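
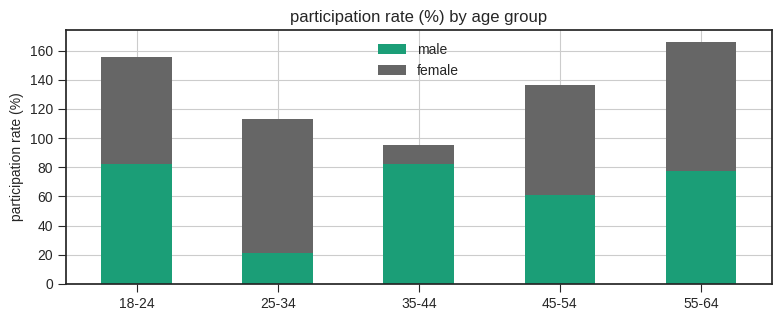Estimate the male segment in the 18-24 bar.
male top ≈ 80, bottom ≈ 0; segment ≈ 80.

≈ 80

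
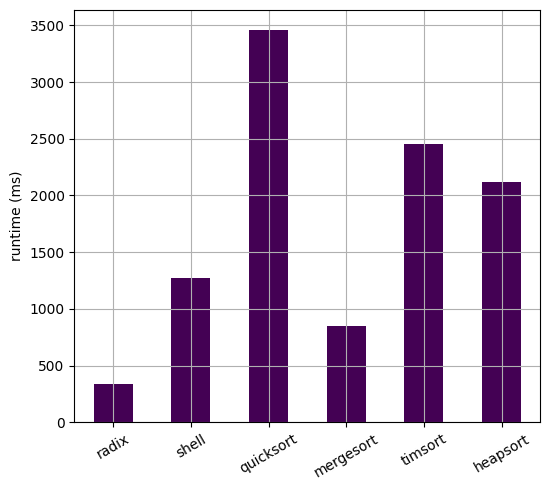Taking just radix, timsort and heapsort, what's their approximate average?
(500 + 2500 + 2000) / 3 ≈ 1667.

≈ 1667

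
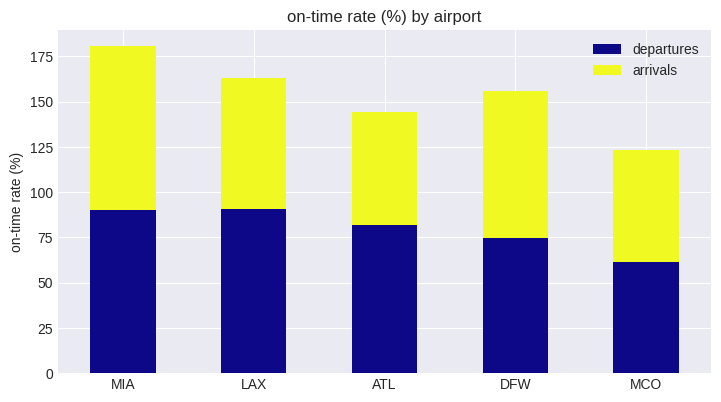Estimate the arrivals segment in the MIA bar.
≈ 100

arrivals top ≈ 180, bottom ≈ 80; segment ≈ 100.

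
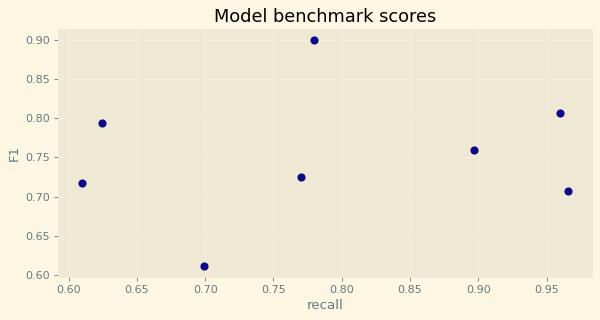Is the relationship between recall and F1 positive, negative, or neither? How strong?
no clear correlation

Points are roughly uncorrelated; weak (|r| ≈ 0.2).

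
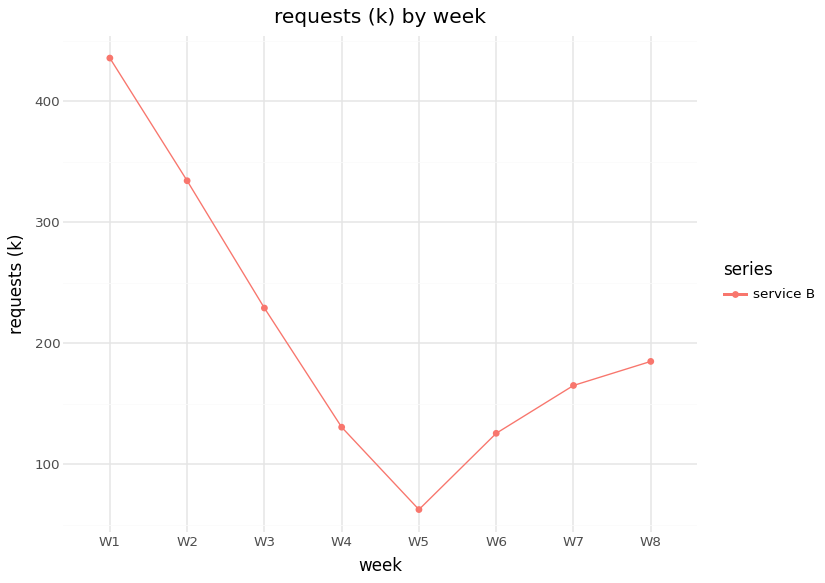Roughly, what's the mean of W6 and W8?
≈ 175

(150 + 200) / 2 ≈ 175.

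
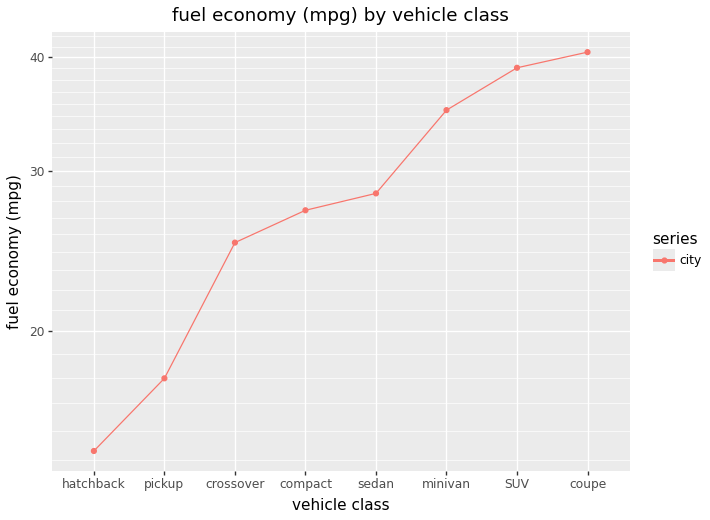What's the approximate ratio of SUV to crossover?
SUV ≈ 40, crossover ≈ 25; 40/25 ≈ 1.6.

≈ 1.6×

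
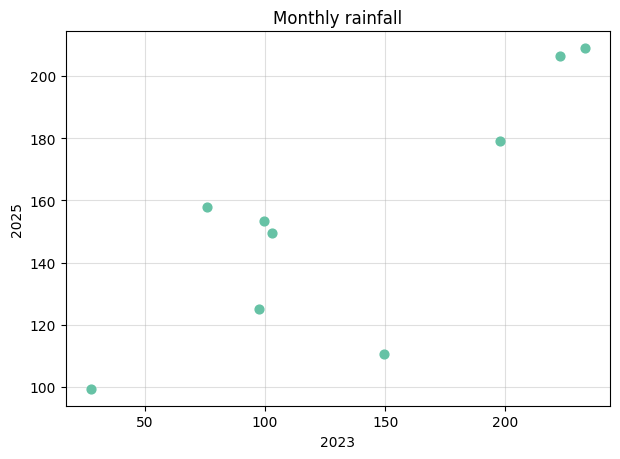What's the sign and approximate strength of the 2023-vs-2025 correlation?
positive, strong

Points are positively correlated; strong (|r| ≈ 0.8).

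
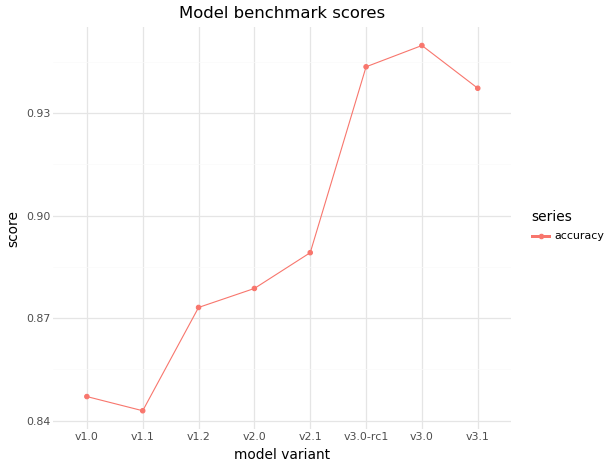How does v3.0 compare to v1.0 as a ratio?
≈ 1.12×

v3.0 ≈ 0.95, v1.0 ≈ 0.85; 0.95/0.85 ≈ 1.12.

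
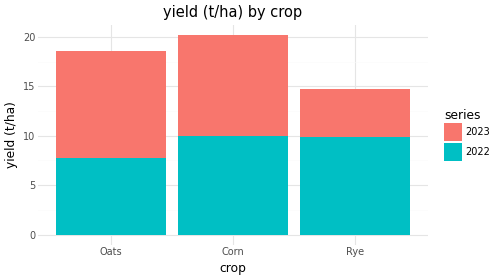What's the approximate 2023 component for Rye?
≈ 4

2023 top ≈ 14, bottom ≈ 10; segment ≈ 4.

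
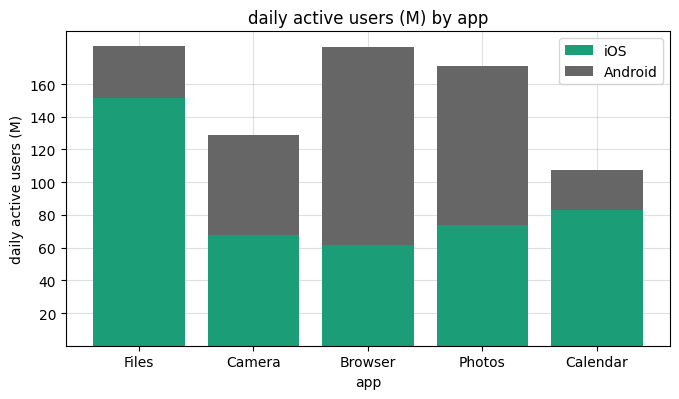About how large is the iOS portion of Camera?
≈ 60

iOS top ≈ 60, bottom ≈ 0; segment ≈ 60.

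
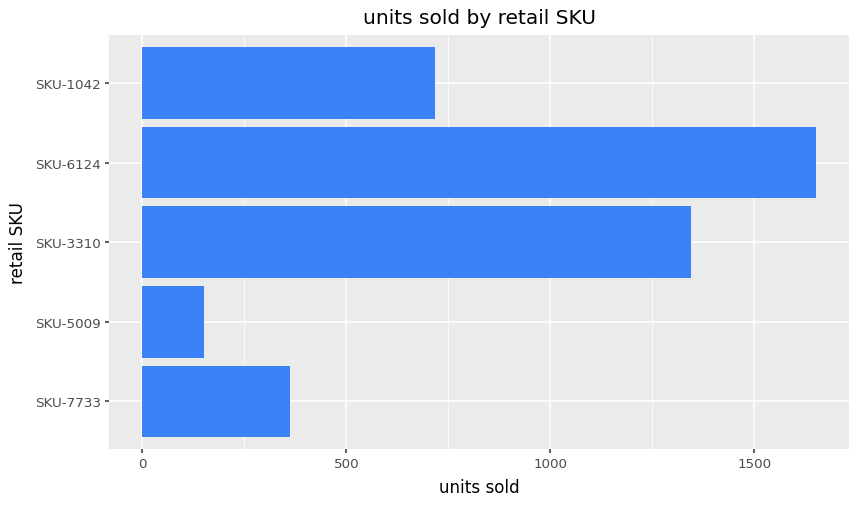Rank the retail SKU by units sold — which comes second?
SKU-3310

Top 3: SKU-6124 ≈ 1600, SKU-3310 ≈ 1400, SKU-1042 ≈ 800.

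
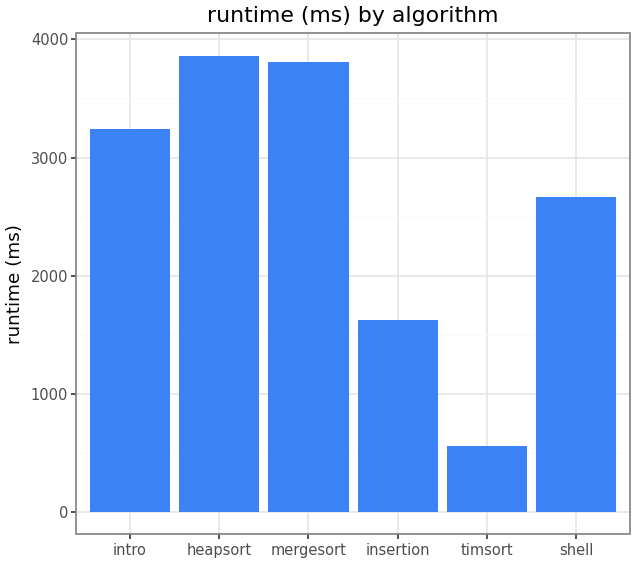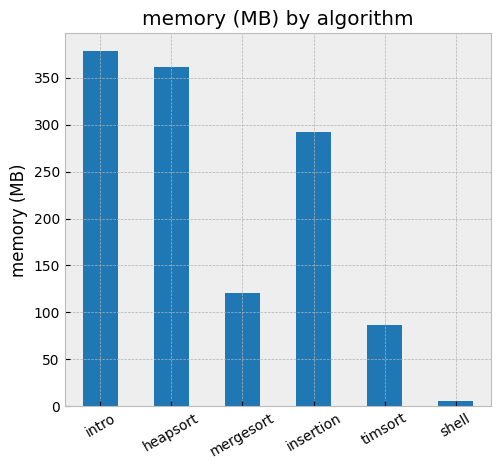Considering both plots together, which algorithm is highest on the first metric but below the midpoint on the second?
Chart 2 median memory (MB) ≈ 200; below-median algorithms: mergesort, timsort, shell. Among those, mergesort has the highest runtime (ms) (≈ 4000).

mergesort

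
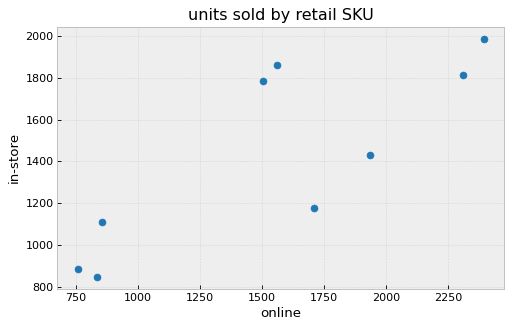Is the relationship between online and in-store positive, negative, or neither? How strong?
positive, strong

Points are positively correlated; strong (|r| ≈ 0.8).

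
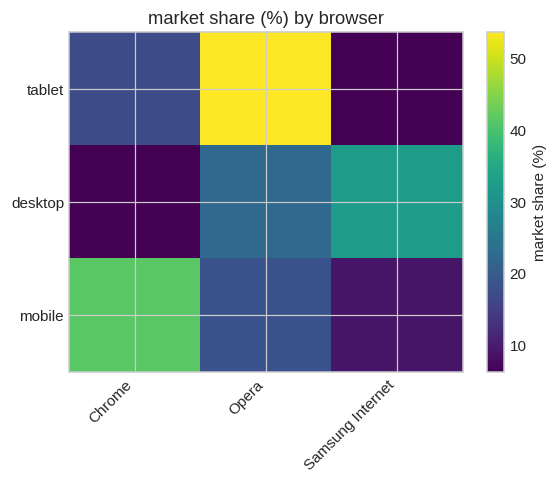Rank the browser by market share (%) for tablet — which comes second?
Top 3 for tablet: Opera ≈ 55, Chrome ≈ 15, Samsung Internet ≈ 5.

Chrome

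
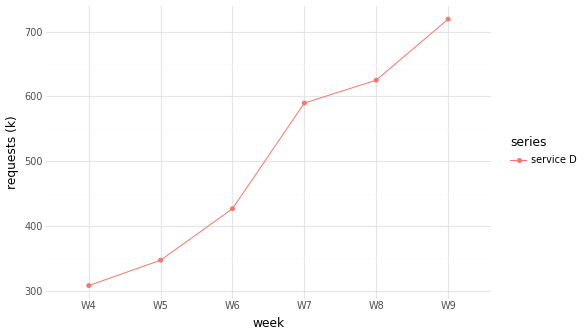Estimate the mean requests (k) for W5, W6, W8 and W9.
≈ 525

(350 + 450 + 600 + 700) / 4 ≈ 525.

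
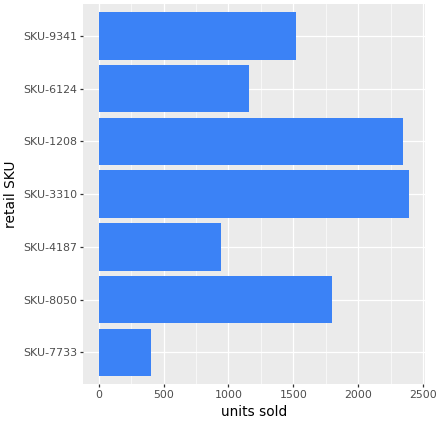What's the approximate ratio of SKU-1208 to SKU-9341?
≈ 1.5×

SKU-1208 ≈ 2400, SKU-9341 ≈ 1600; 2400/1600 ≈ 1.5.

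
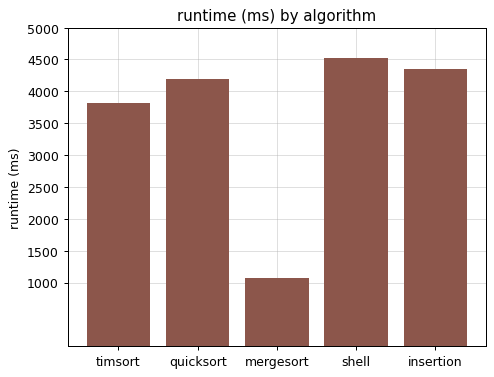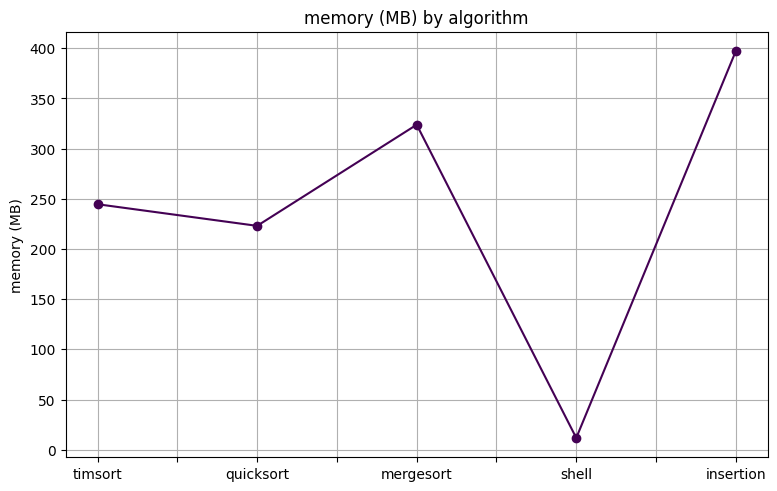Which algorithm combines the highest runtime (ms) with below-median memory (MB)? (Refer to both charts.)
Chart 2 median memory (MB) ≈ 250; below-median algorithms: quicksort, shell. Among those, shell has the highest runtime (ms) (≈ 4500).

shell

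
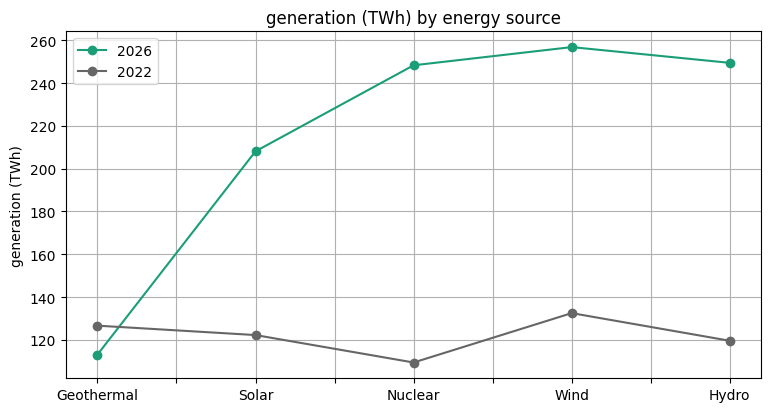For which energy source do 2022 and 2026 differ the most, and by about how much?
Nuclear: 2022 ≈ 100, 2026 ≈ 240 → gap ≈ 140. Next-largest (Hydro) is only ≈ 120.

Nuclear, ≈ 140 TWh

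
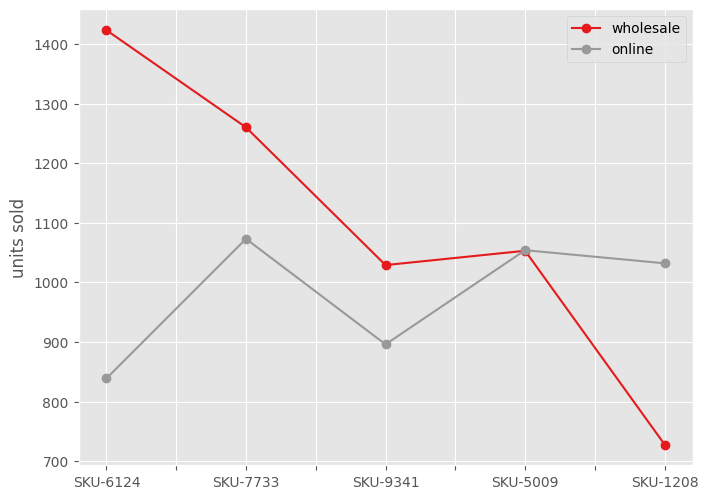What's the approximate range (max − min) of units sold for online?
Max SKU-7733 ≈ 1100, min SKU-6124 ≈ 800; range ≈ 300.

≈ 300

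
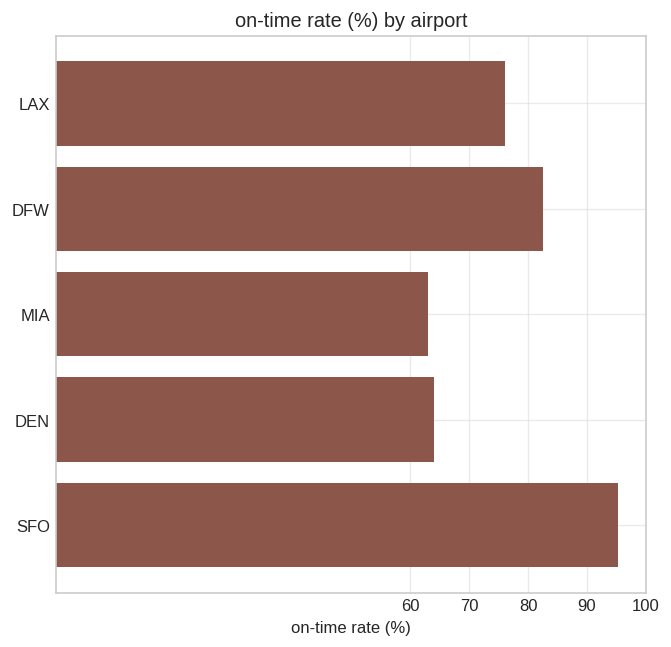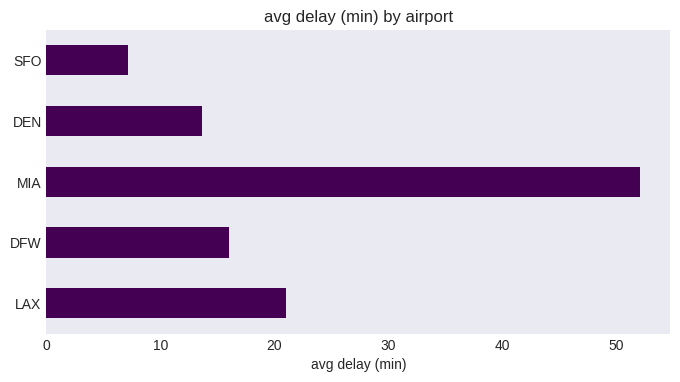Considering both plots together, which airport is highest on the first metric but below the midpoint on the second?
SFO

Chart 2 median avg delay (min) ≈ 15; below-median airports: DEN, SFO. Among those, SFO has the highest on-time rate (%) (≈ 100).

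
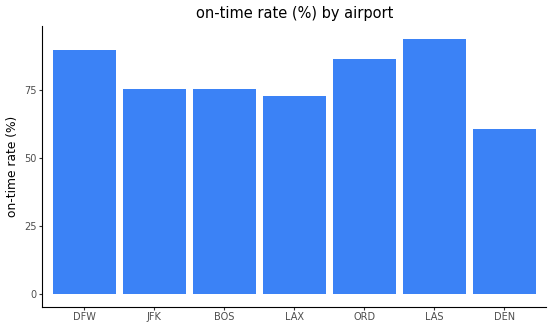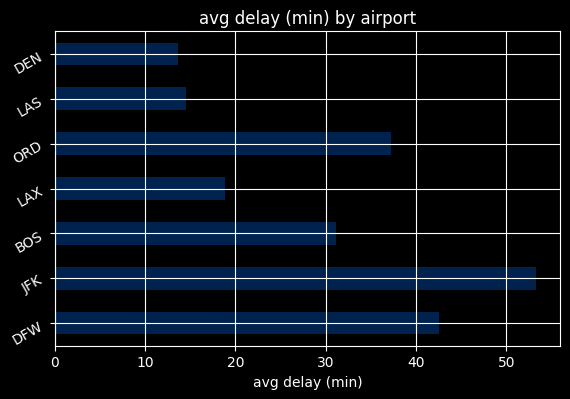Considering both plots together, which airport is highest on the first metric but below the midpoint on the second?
Chart 2 median avg delay (min) ≈ 30; below-median airports: LAX, LAS, DEN. Among those, LAS has the highest on-time rate (%) (≈ 90).

LAS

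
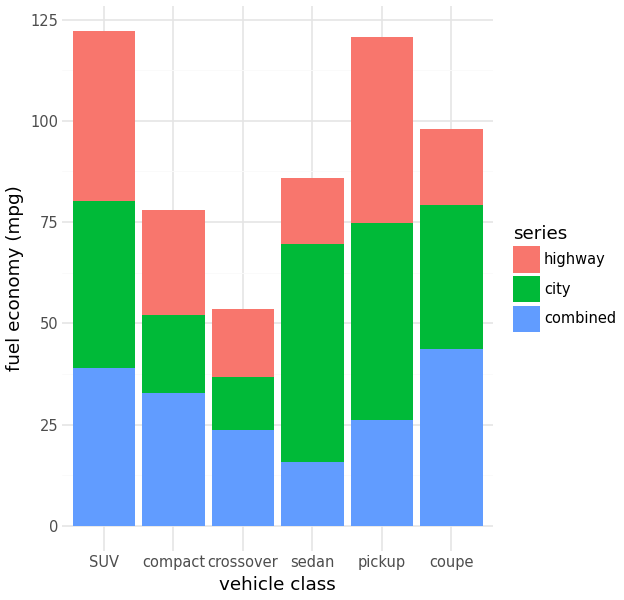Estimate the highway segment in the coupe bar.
≈ 20

highway top ≈ 100, bottom ≈ 80; segment ≈ 20.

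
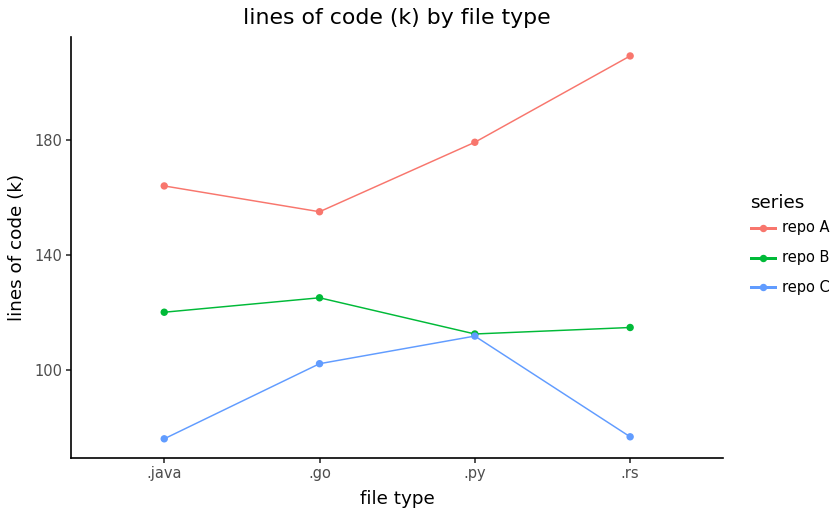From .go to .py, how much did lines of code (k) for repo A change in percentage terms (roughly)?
≈ +12.5%

.go ≈ 160, .py ≈ 180; (180 − 160) / 160 ≈ +12.5%.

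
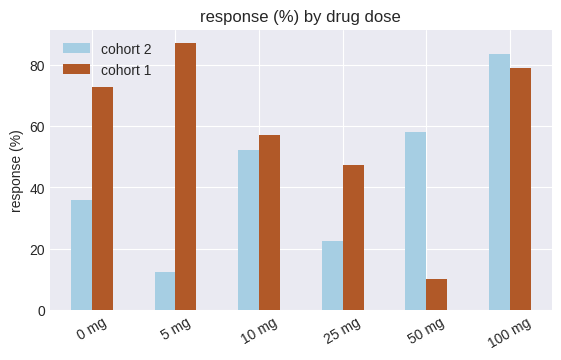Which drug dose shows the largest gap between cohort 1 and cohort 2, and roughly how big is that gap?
5 mg, ≈ 80 %

5 mg: cohort 1 ≈ 90, cohort 2 ≈ 10 → gap ≈ 80. Next-largest (50 mg) is only ≈ 50.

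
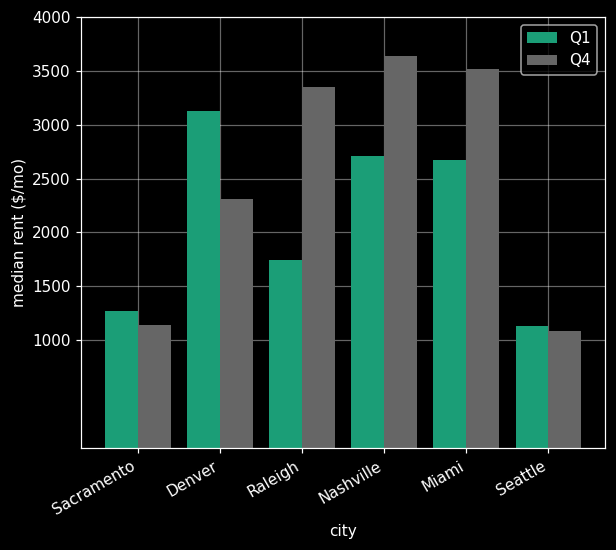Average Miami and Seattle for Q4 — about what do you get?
(3500 + 1000) / 2 ≈ 2250.

≈ 2250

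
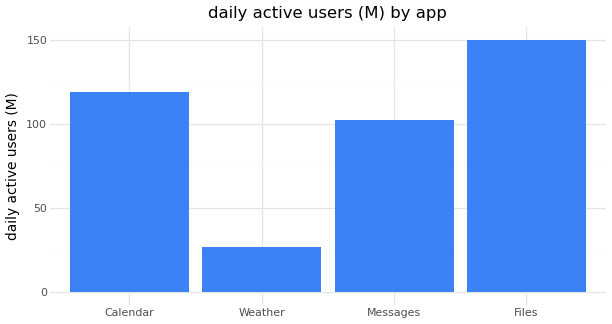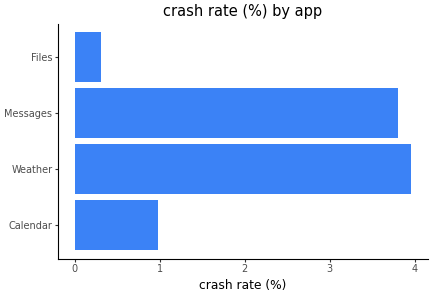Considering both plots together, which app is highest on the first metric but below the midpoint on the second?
Chart 2 median crash rate (%) ≈ 2.5; below-median apps: Calendar, Files. Among those, Files has the highest daily active users (M) (≈ 140).

Files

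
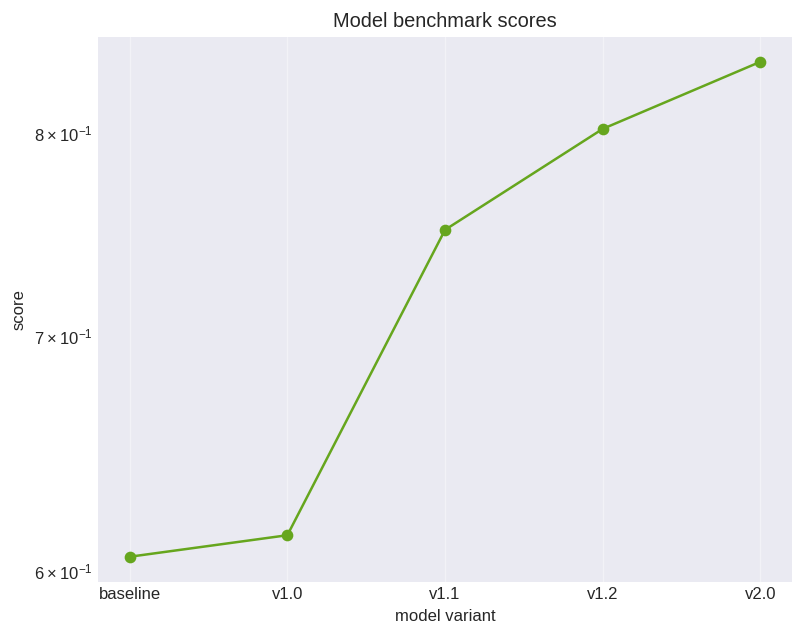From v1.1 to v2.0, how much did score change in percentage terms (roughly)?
v1.1 ≈ 0.76, v2.0 ≈ 0.84; (0.84 − 0.76) / 0.76 ≈ +10.5%.

≈ +10.5%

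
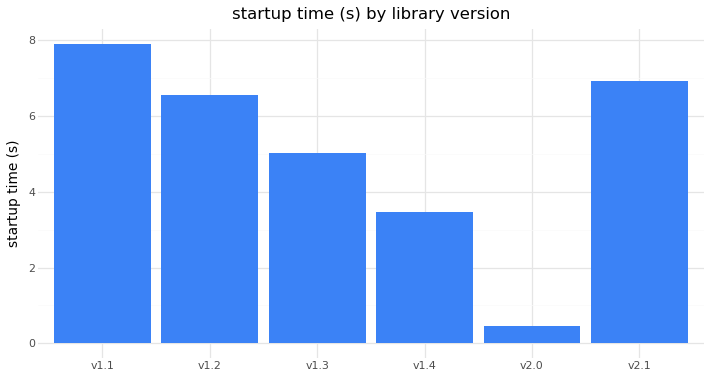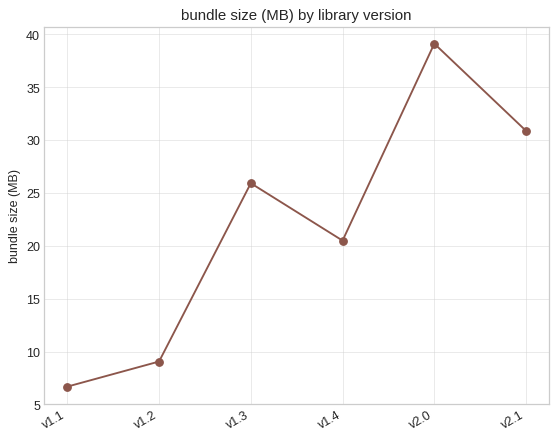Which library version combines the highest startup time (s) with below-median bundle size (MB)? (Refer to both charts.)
Chart 2 median bundle size (MB) ≈ 25; below-median library versions: v1.1, v1.2, v1.4. Among those, v1.1 has the highest startup time (s) (≈ 8).

v1.1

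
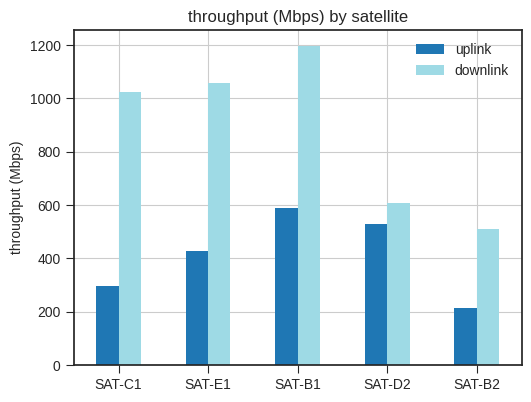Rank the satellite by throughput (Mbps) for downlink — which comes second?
Top 3 for downlink: SAT-B1 ≈ 1200, SAT-E1 ≈ 1100, SAT-C1 ≈ 1000.

SAT-E1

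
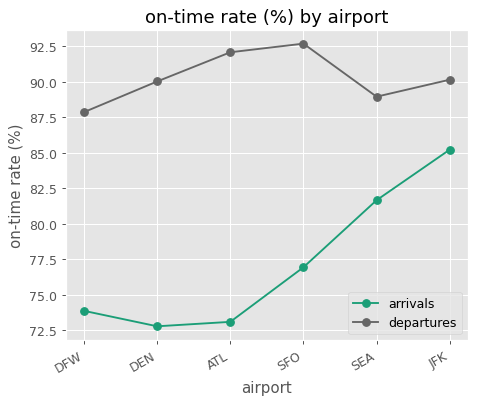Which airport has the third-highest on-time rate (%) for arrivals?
Top 4 for arrivals: JFK ≈ 86, SEA ≈ 82, SFO ≈ 76, DFW ≈ 74.

SFO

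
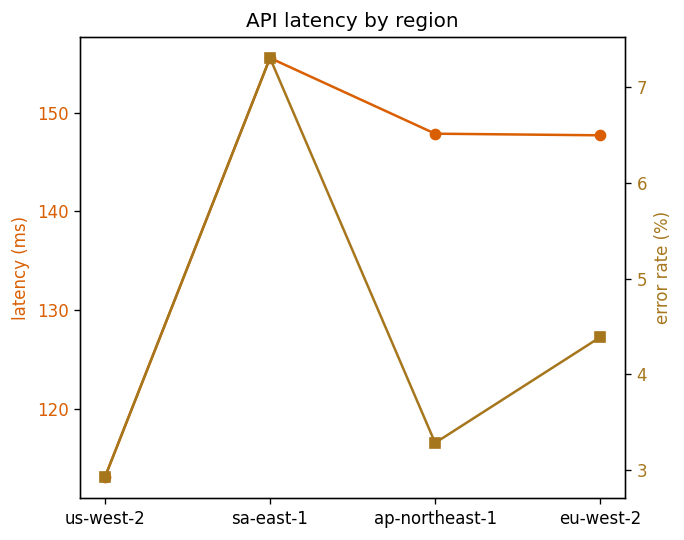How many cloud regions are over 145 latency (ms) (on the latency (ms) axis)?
Above 145: sa-east-1, ap-northeast-1, eu-west-2.

3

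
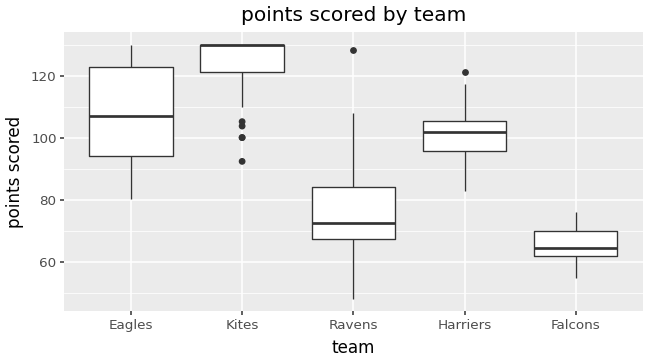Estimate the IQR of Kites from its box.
≈ 10

Q3 ≈ 130, Q1 ≈ 120; IQR ≈ 10.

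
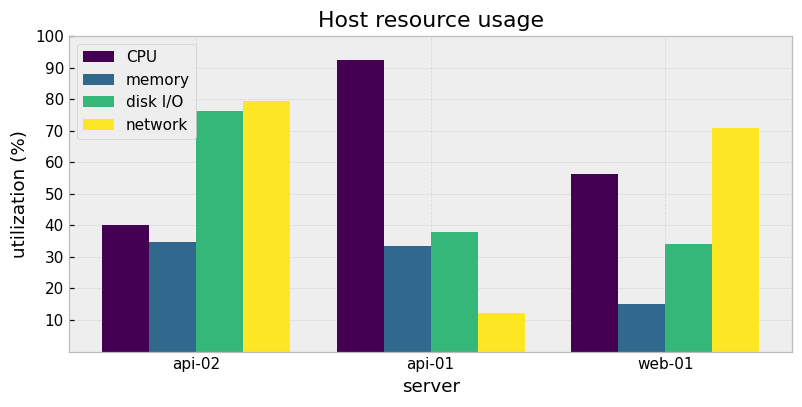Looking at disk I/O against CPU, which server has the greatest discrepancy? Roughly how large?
api-01, ≈ 50 %

api-01: disk I/O ≈ 40, CPU ≈ 90 → gap ≈ 50. Next-largest (api-02) is only ≈ 40.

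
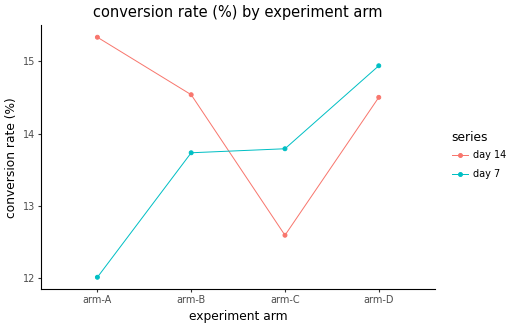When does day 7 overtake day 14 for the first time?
arm-C

arm-B: day 7 ≈ 13.5 vs day 14 ≈ 14.5 (not yet); arm-C: day 7 ≈ 14.0 vs day 14 ≈ 12.5 (first crossover).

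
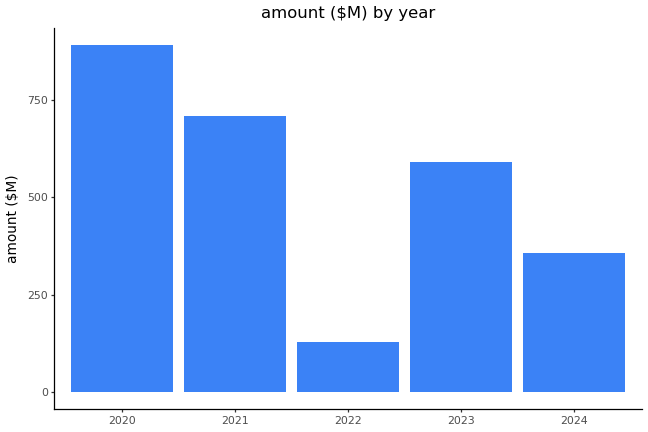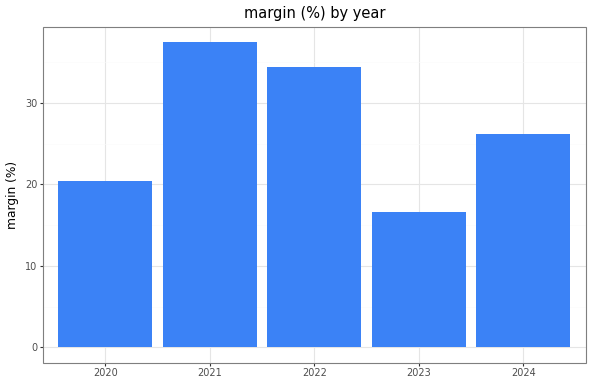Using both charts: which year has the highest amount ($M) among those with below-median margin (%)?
Chart 2 median margin (%) ≈ 25; below-median years: 2020, 2023. Among those, 2020 has the highest amount ($M) (≈ 900).

2020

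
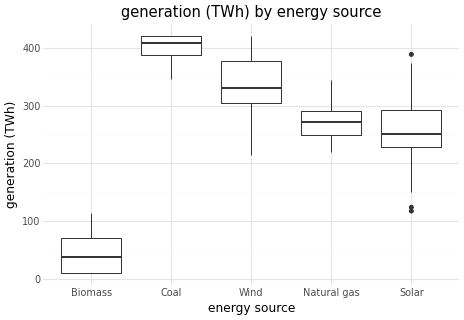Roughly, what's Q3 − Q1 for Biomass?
≈ 50

Q3 ≈ 50, Q1 ≈ 0; IQR ≈ 50.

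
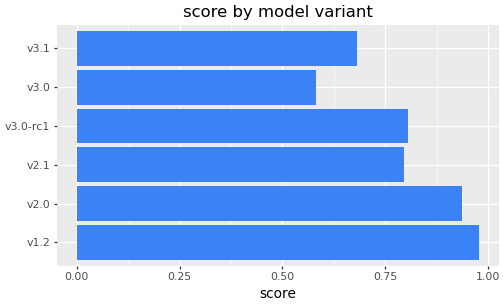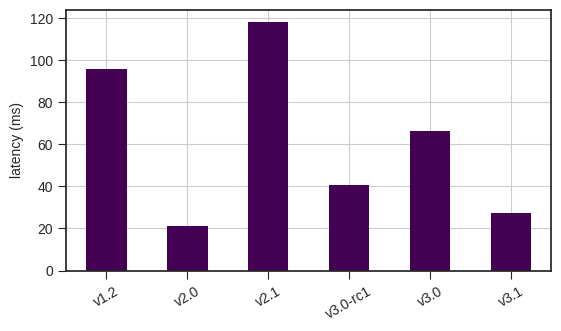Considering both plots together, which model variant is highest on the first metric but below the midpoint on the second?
v2.0

Chart 2 median latency (ms) ≈ 60; below-median model variants: v2.0, v3.0-rc1, v3.1. Among those, v2.0 has the highest score (≈ 0.9).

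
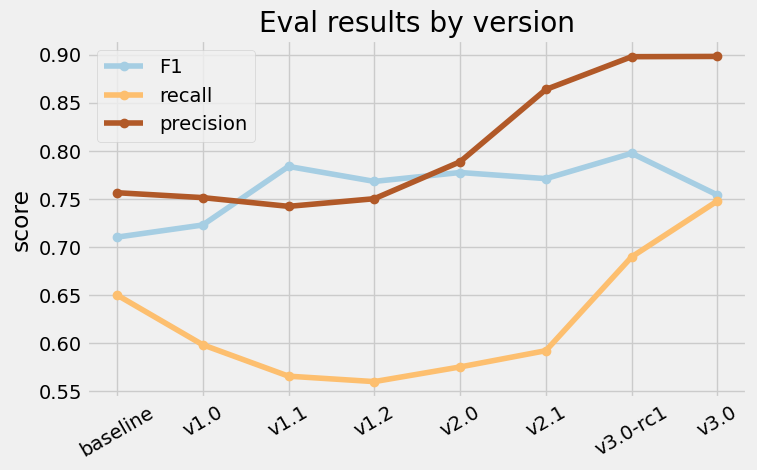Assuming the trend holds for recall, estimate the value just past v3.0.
Last three: 0.60, 0.70, 0.75 → slope ≈ 0.075/step → next ≈ 0.825.

≈ 0.825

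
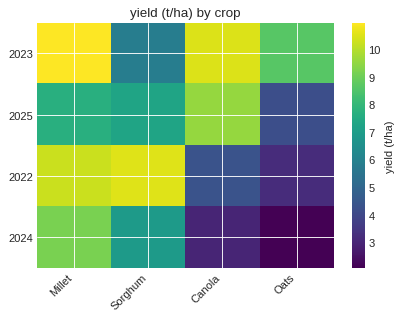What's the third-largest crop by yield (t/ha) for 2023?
Top 4 for 2023: Millet ≈ 11, Canola ≈ 10, Oats ≈ 9, Sorghum ≈ 6.

Oats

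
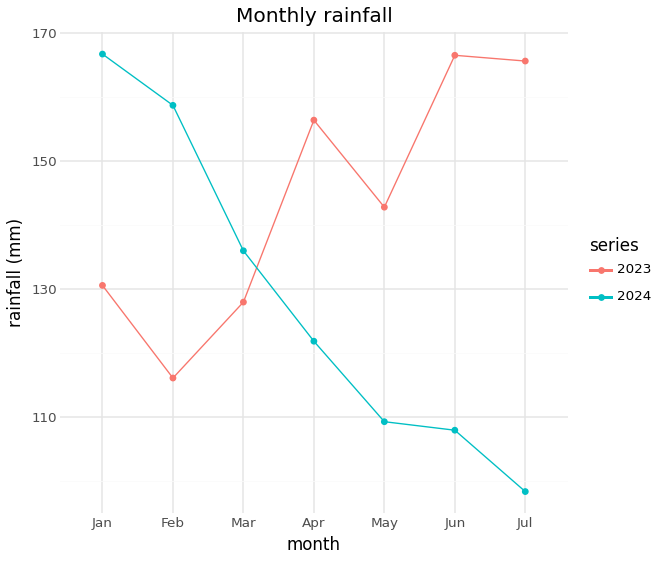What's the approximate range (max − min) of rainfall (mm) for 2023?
Max Jun ≈ 170, min Feb ≈ 120; range ≈ 50.

≈ 50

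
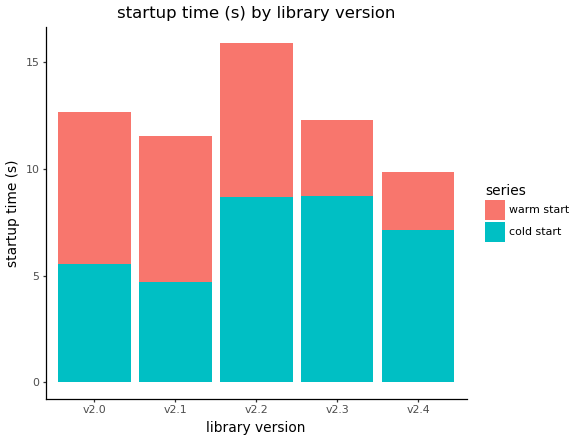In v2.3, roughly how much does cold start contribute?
≈ 8

cold start top ≈ 8, bottom ≈ 0; segment ≈ 8.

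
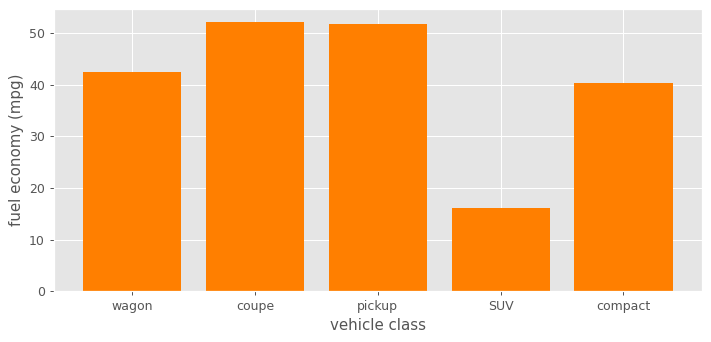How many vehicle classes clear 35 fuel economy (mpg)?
4

Above 35: wagon, coupe, pickup, compact.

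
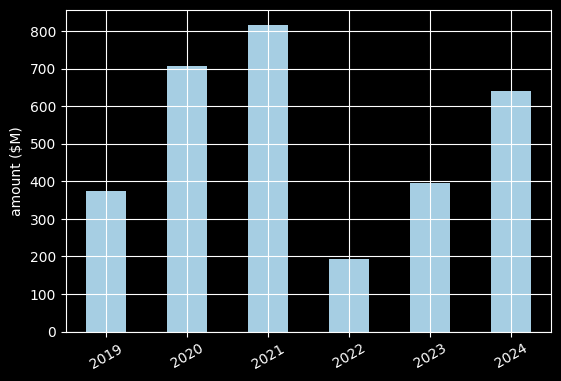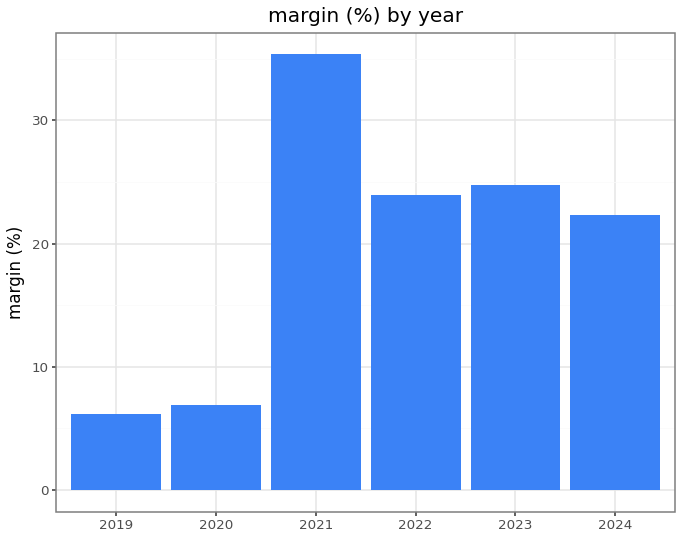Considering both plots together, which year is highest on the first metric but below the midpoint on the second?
Chart 2 median margin (%) ≈ 25; below-median years: 2019, 2020, 2024. Among those, 2020 has the highest amount ($M) (≈ 700).

2020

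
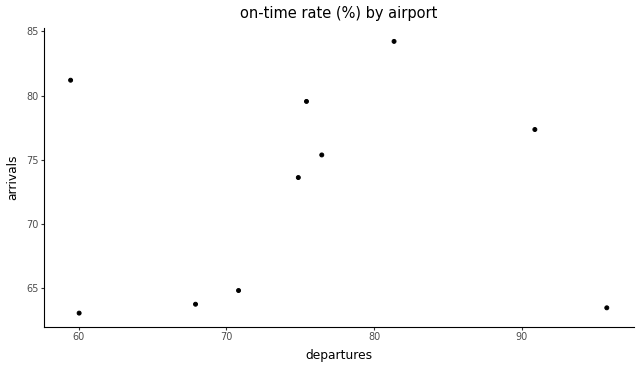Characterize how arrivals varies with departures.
Points are roughly uncorrelated; weak (|r| ≈ 0.1).

no clear correlation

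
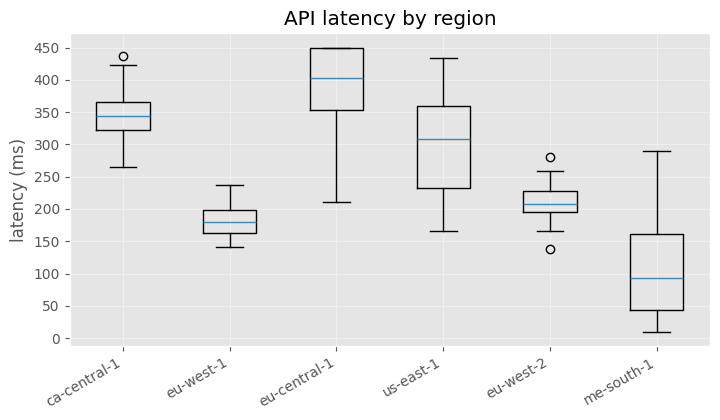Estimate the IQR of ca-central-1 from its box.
≈ 50

Q3 ≈ 350, Q1 ≈ 300; IQR ≈ 50.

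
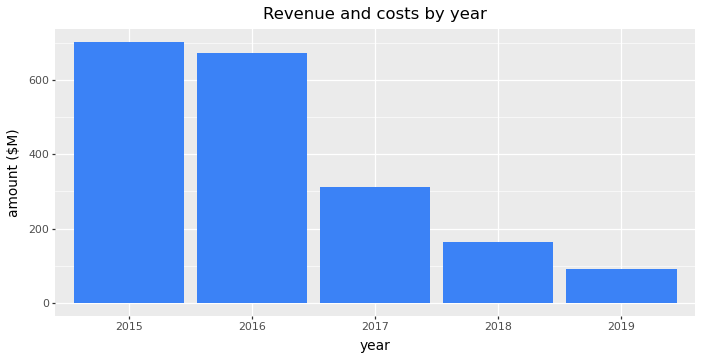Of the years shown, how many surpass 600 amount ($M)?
Above 600: 2015, 2016.

2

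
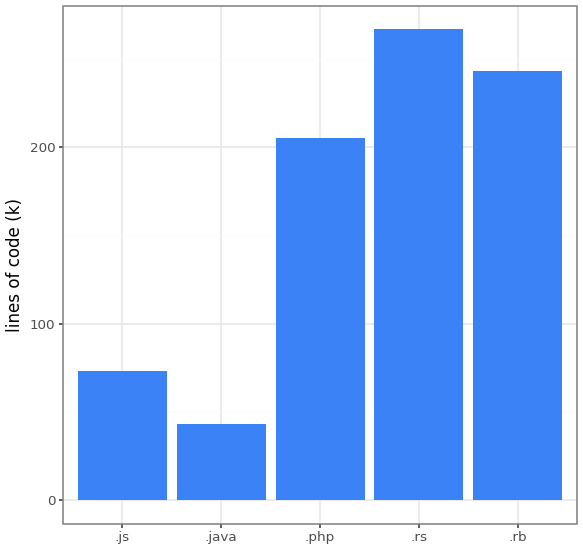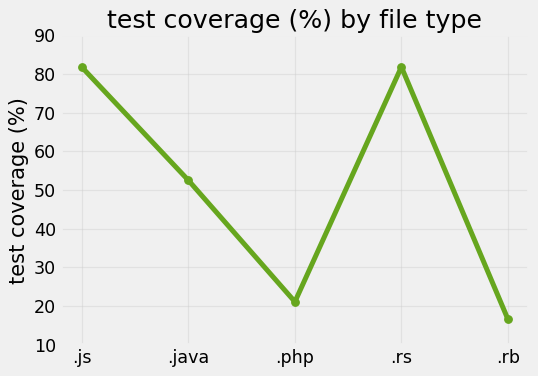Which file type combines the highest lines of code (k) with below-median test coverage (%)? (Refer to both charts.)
Chart 2 median test coverage (%) ≈ 50; below-median file types: .php, .rb. Among those, .rb has the highest lines of code (k) (≈ 250).

.rb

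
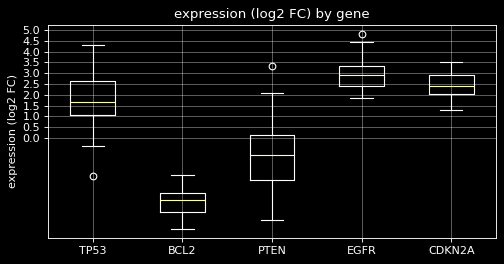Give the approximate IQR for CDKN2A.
≈ 1.0

Q3 ≈ 3.0, Q1 ≈ 2.0; IQR ≈ 1.0.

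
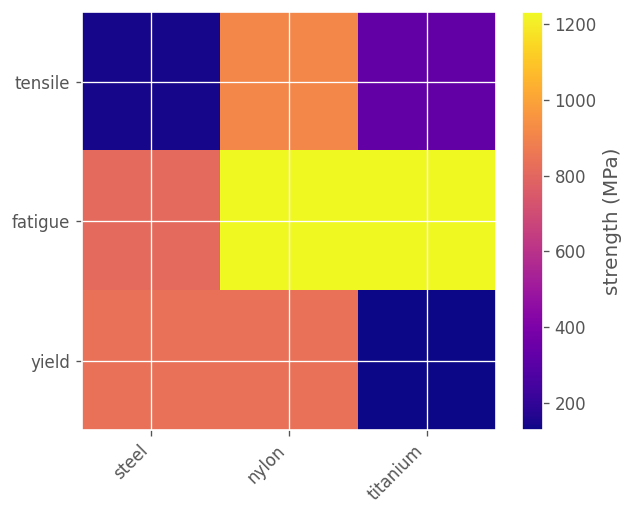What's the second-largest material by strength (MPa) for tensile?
Top 3 for tensile: nylon ≈ 900, titanium ≈ 300, steel ≈ 100.

titanium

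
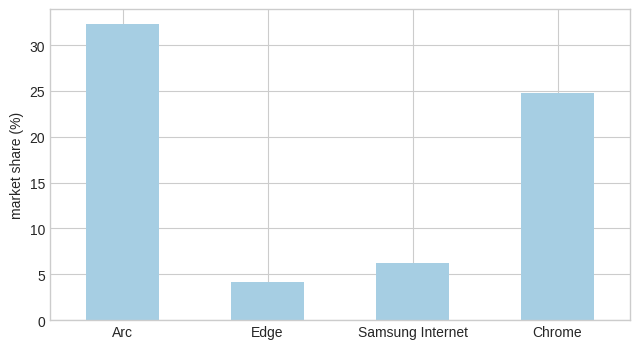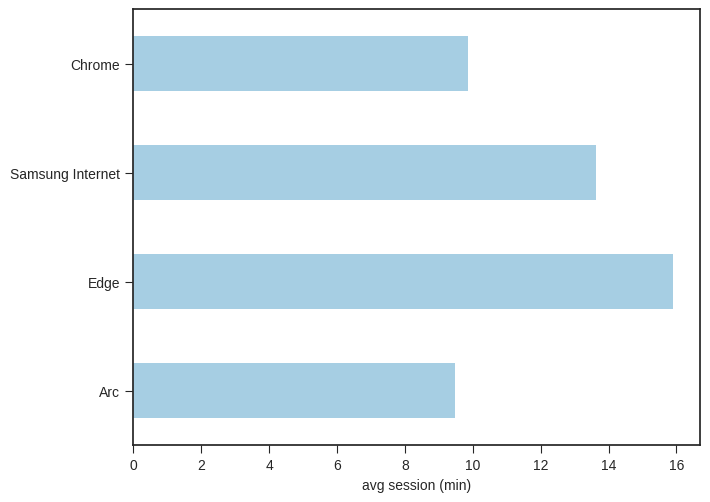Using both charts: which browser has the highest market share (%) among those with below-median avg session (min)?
Arc

Chart 2 median avg session (min) ≈ 12; below-median browsers: Arc, Chrome. Among those, Arc has the highest market share (%) (≈ 30).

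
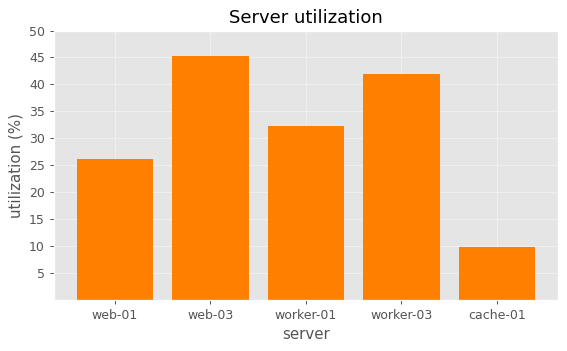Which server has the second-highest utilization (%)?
Top 3: web-03 ≈ 45, worker-03 ≈ 40, worker-01 ≈ 30.

worker-03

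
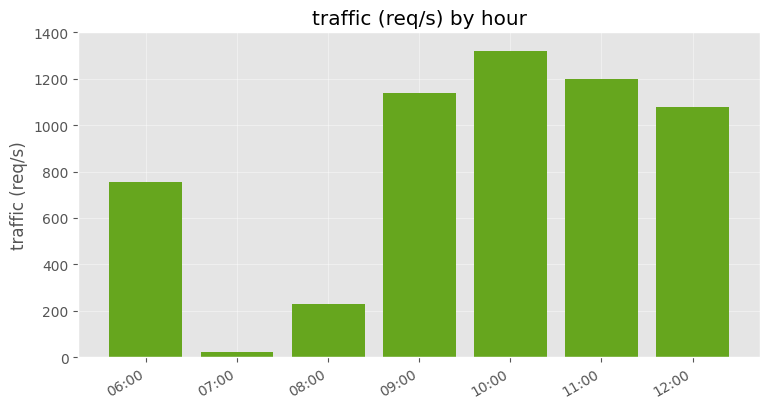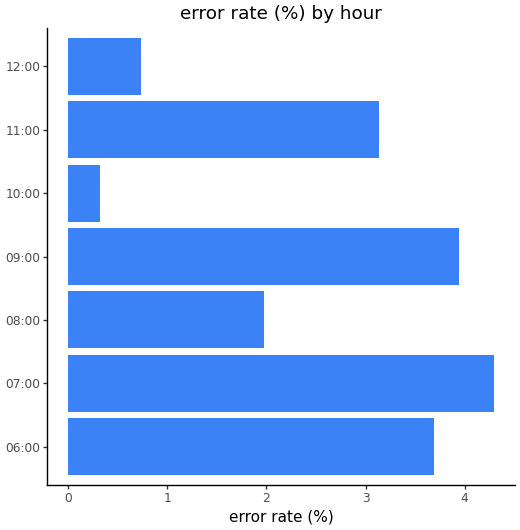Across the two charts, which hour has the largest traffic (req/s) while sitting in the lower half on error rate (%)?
Chart 2 median error rate (%) ≈ 3; below-median hours: 08:00, 10:00, 12:00. Among those, 10:00 has the highest traffic (req/s) (≈ 1400).

10:00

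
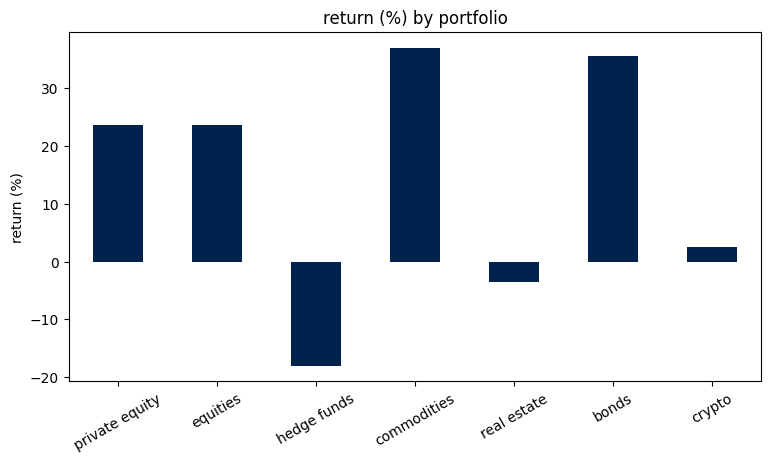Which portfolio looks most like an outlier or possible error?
hedge funds ≈ -20; the rest sit between ≈ -5 and ≈ 35.

hedge funds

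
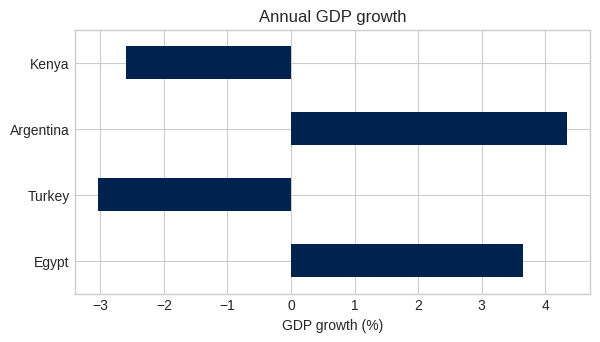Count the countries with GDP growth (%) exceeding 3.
Above 3: Egypt, Argentina.

2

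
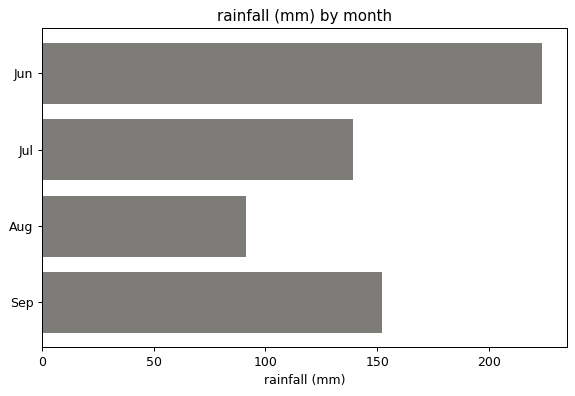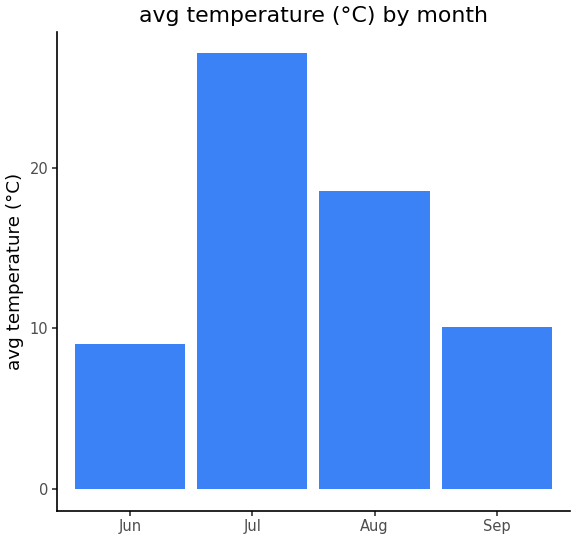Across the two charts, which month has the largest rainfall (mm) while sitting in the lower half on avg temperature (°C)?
Chart 2 median avg temperature (°C) ≈ 15; below-median months: Jun, Sep. Among those, Jun has the highest rainfall (mm) (≈ 225).

Jun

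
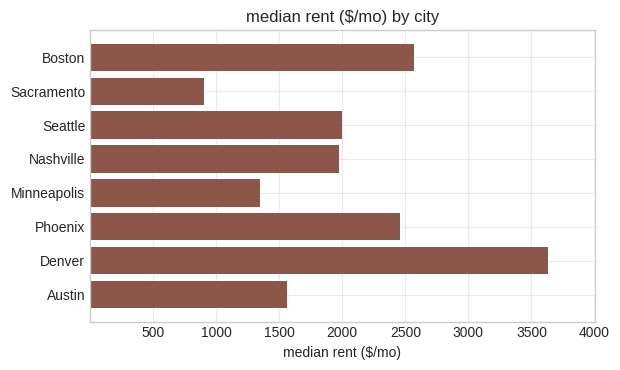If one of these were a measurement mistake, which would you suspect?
Denver ≈ 3500; the rest sit between ≈ 1000 and ≈ 2500.

Denver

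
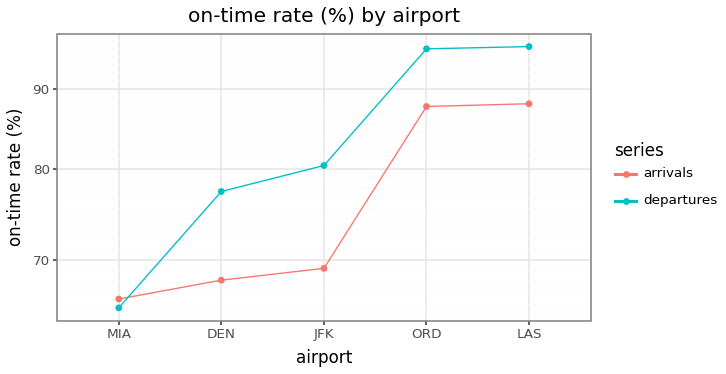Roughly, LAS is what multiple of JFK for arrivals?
LAS ≈ 90, JFK ≈ 70; 90/70 ≈ 1.29.

≈ 1.29×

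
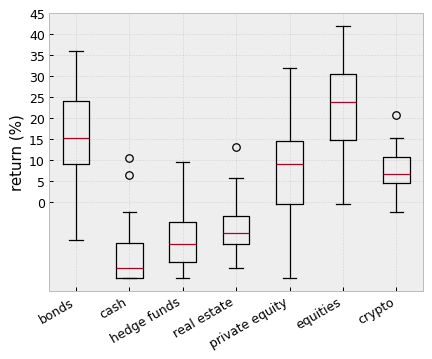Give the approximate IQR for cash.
Q3 ≈ -10, Q1 ≈ -20; IQR ≈ 10.

≈ 10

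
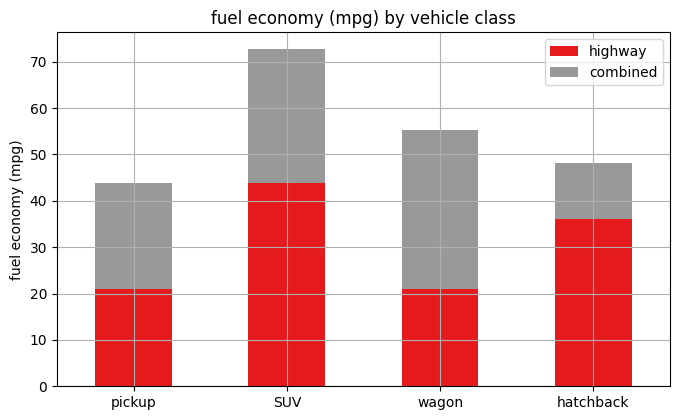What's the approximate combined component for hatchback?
combined top ≈ 50, bottom ≈ 40; segment ≈ 10.

≈ 10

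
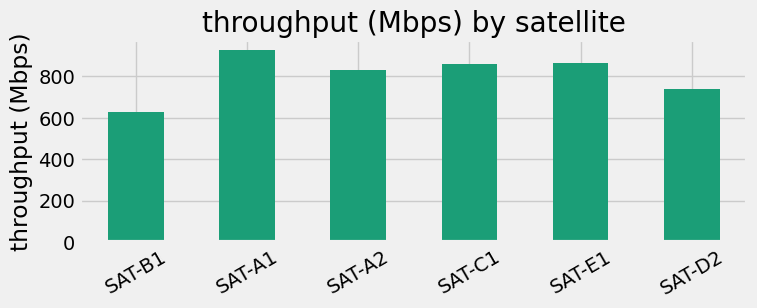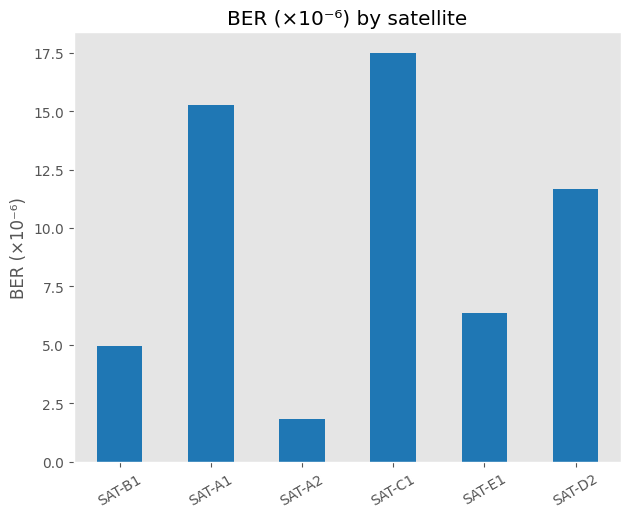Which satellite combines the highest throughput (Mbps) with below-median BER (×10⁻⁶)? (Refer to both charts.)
Chart 2 median BER (×10⁻⁶) ≈ 10; below-median satellites: SAT-B1, SAT-A2, SAT-E1. Among those, SAT-E1 has the highest throughput (Mbps) (≈ 900).

SAT-E1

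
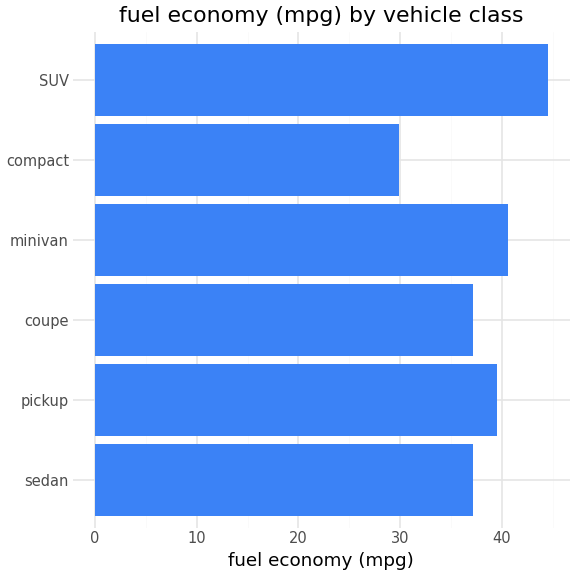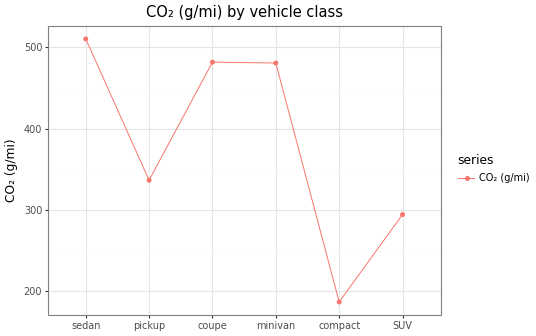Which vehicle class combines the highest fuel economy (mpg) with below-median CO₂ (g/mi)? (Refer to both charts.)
Chart 2 median CO₂ (g/mi) ≈ 400; below-median vehicle classes: pickup, compact, SUV. Among those, SUV has the highest fuel economy (mpg) (≈ 45).

SUV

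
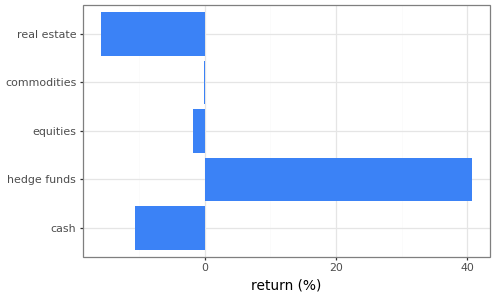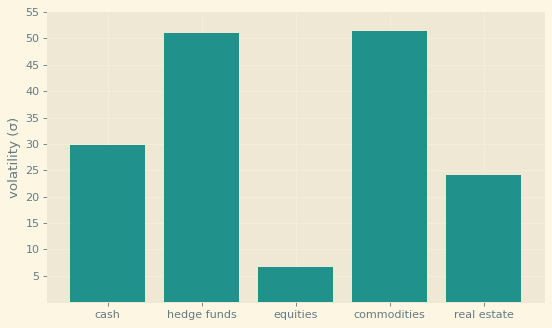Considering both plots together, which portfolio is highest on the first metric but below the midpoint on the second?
equities

Chart 2 median volatility (σ) ≈ 30; below-median portfolios: equities, real estate. Among those, equities has the highest return (%) (≈ 0).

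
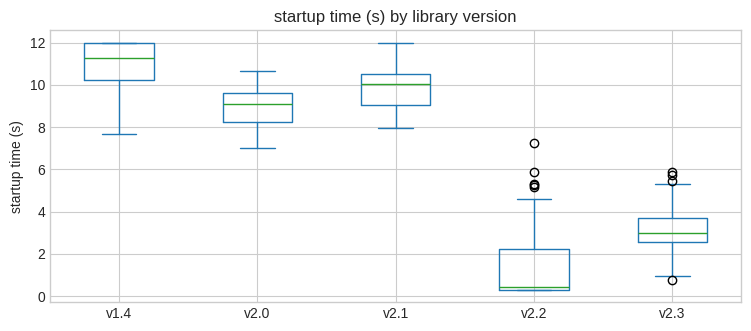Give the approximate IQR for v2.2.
Q3 ≈ 2, Q1 ≈ 0; IQR ≈ 2.

≈ 2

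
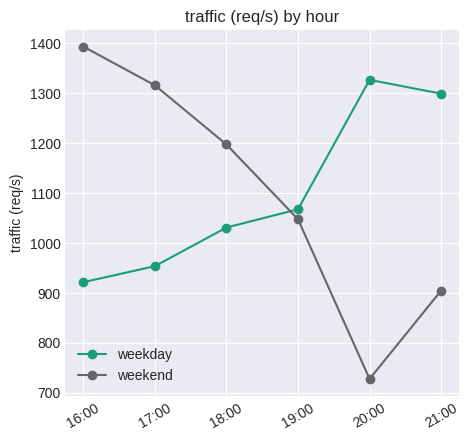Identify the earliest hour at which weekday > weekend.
18:00: weekday ≈ 1000 vs weekend ≈ 1200 (not yet); 19:00: weekday ≈ 1100 vs weekend ≈ 1000 (first crossover).

19:00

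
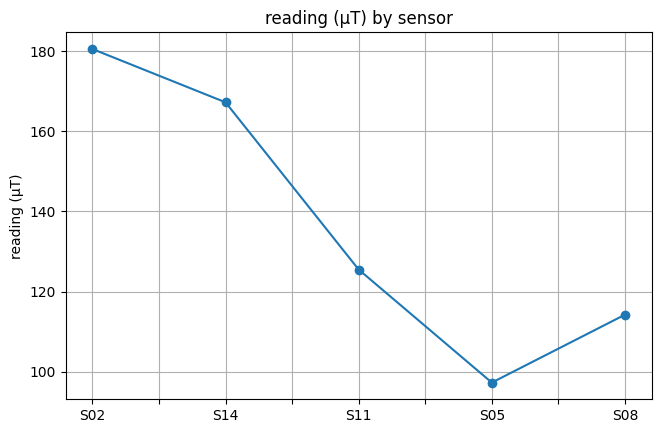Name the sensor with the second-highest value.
Top 3: S02 ≈ 180, S14 ≈ 170, S11 ≈ 130.

S14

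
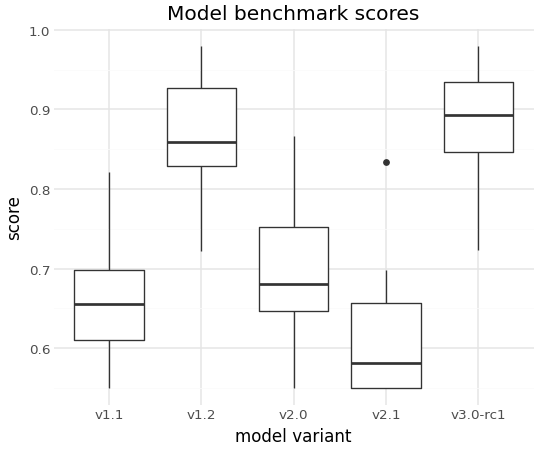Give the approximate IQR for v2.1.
Q3 ≈ 0.65, Q1 ≈ 0.55; IQR ≈ 0.10.

≈ 0.10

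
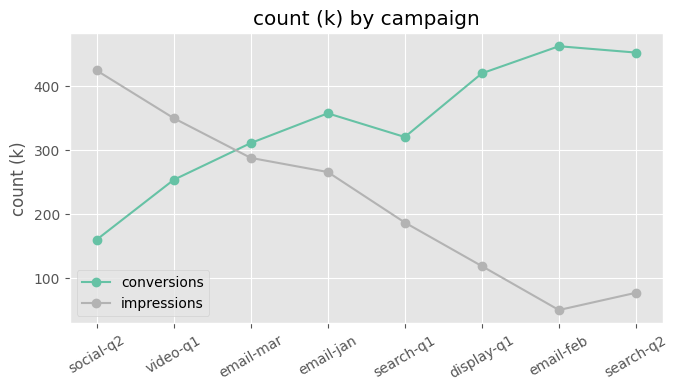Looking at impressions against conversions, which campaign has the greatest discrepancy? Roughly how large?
email-feb: impressions ≈ 50, conversions ≈ 450 → gap ≈ 400. Next-largest (search-q2) is only ≈ 350.

email-feb, ≈ 400 k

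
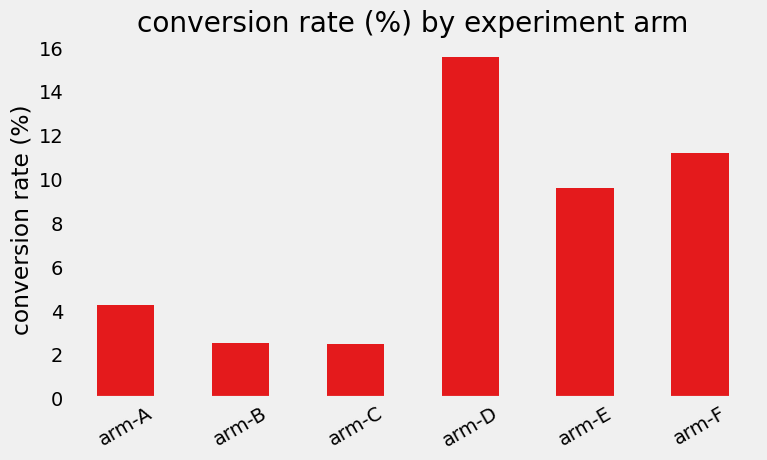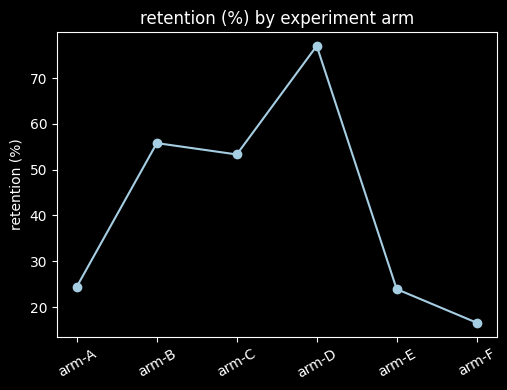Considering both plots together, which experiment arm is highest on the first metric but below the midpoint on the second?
Chart 2 median retention (%) ≈ 40; below-median experiment arms: arm-A, arm-E, arm-F. Among those, arm-F has the highest conversion rate (%) (≈ 12).

arm-F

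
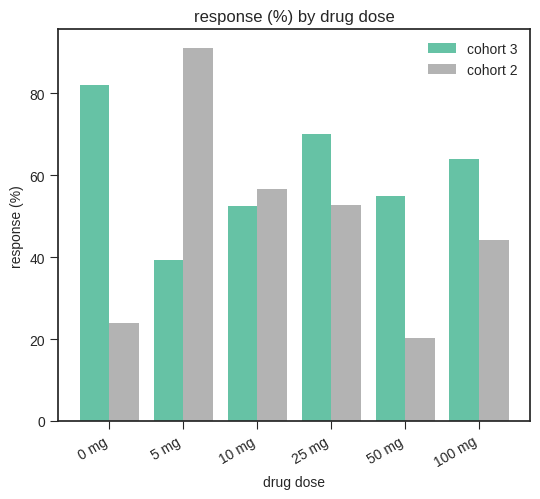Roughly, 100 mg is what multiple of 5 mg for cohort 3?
≈ 1.5×

100 mg ≈ 60, 5 mg ≈ 40; 60/40 ≈ 1.5.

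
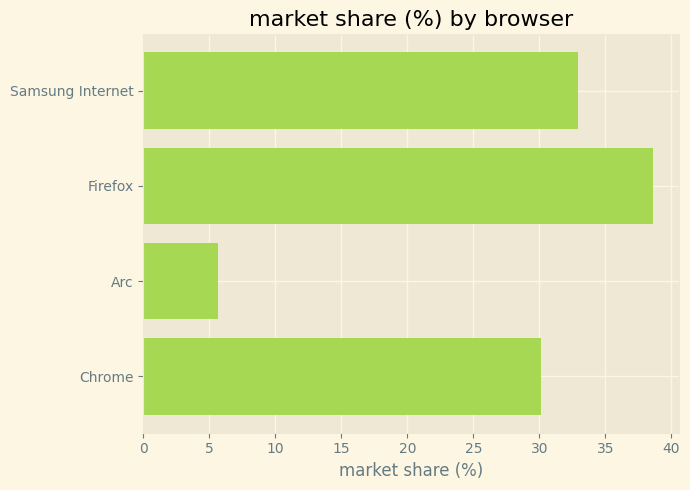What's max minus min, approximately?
Max Firefox ≈ 40, min Arc ≈ 5; range ≈ 35.

≈ 35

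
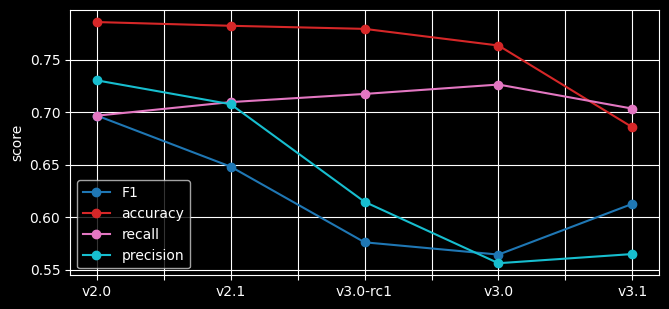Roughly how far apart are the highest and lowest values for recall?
Max v3.0 ≈ 0.72, min v2.0 ≈ 0.70; range ≈ 0.02.

≈ 0.02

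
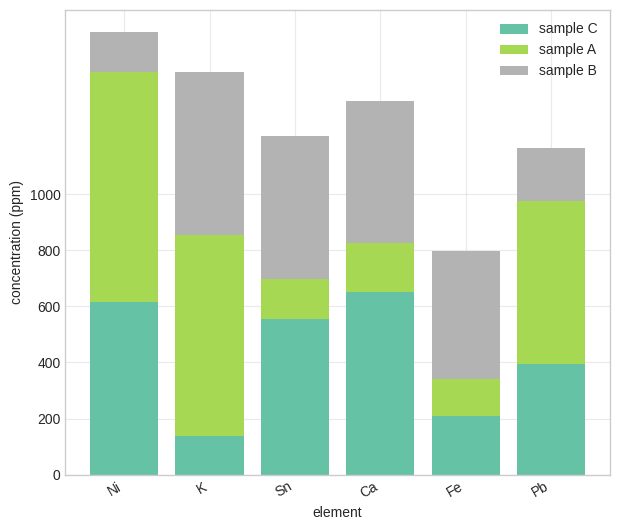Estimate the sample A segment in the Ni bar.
≈ 800

sample A top ≈ 1400, bottom ≈ 600; segment ≈ 800.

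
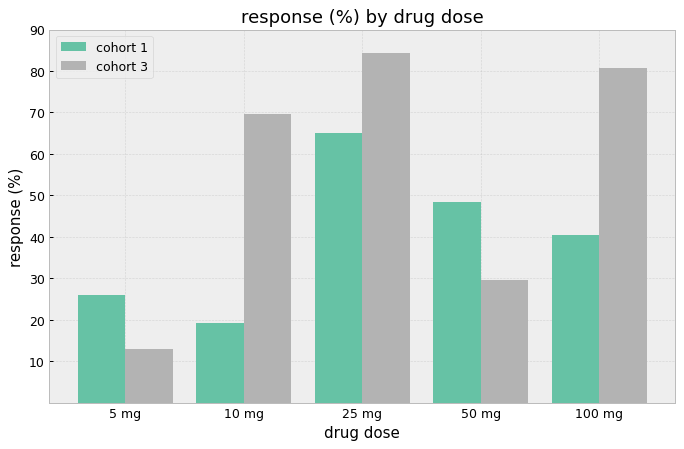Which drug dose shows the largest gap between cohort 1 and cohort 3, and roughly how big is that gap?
10 mg: cohort 1 ≈ 20, cohort 3 ≈ 70 → gap ≈ 50. Next-largest (100 mg) is only ≈ 40.

10 mg, ≈ 50 %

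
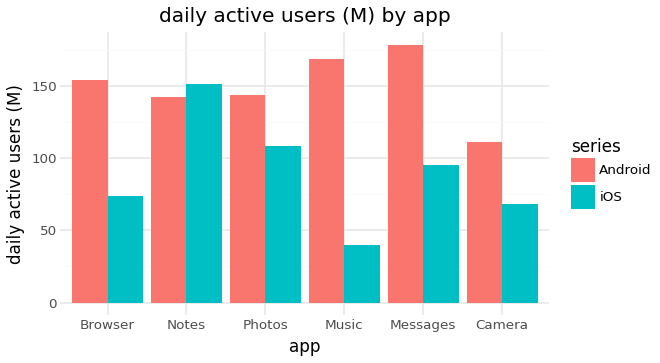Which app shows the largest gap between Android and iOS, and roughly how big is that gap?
Music: Android ≈ 160, iOS ≈ 40 → gap ≈ 120. Next-largest (Messages) is only ≈ 80.

Music, ≈ 120 M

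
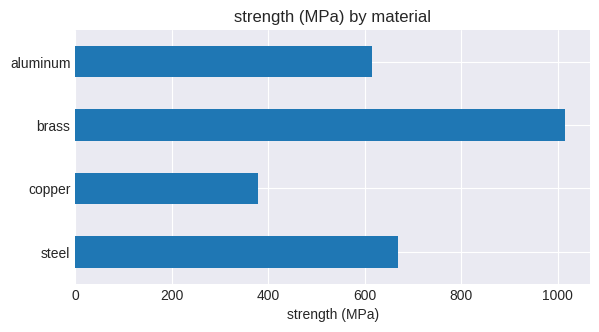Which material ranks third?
aluminum

Top 4: brass ≈ 1000, steel ≈ 700, aluminum ≈ 600, copper ≈ 400.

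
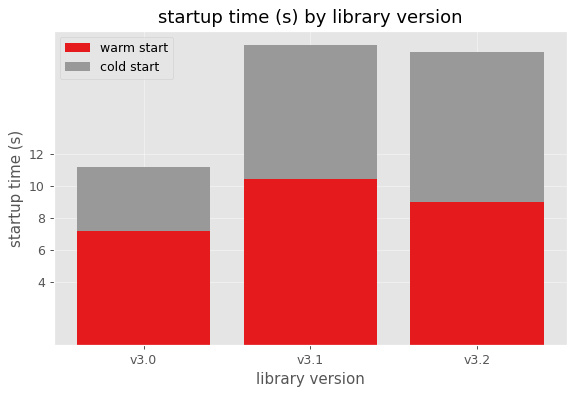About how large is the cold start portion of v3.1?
≈ 8

cold start top ≈ 18, bottom ≈ 10; segment ≈ 8.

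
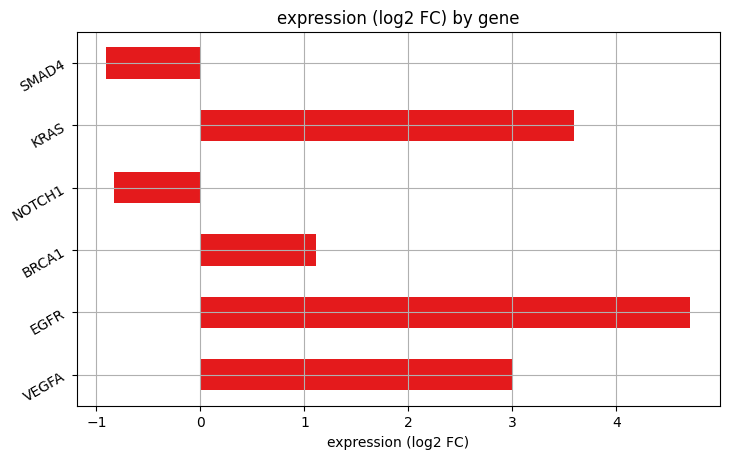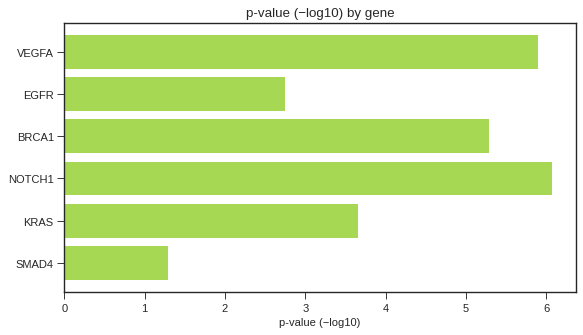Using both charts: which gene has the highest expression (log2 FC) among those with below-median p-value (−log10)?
Chart 2 median p-value (−log10) ≈ 4; below-median genes: EGFR, KRAS, SMAD4. Among those, EGFR has the highest expression (log2 FC) (≈ 4.5).

EGFR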